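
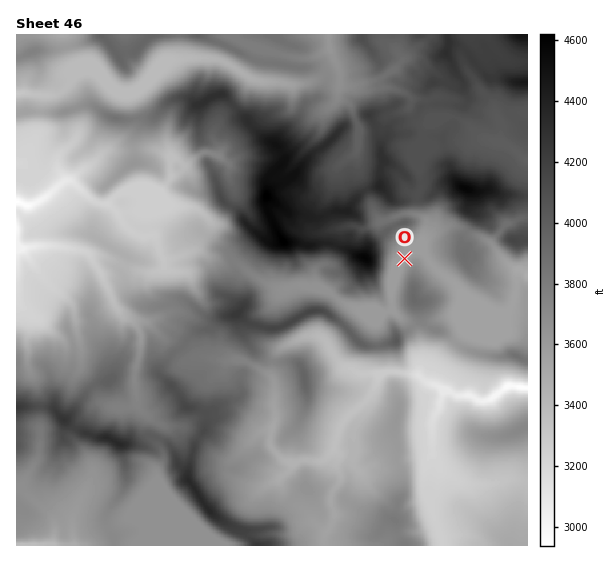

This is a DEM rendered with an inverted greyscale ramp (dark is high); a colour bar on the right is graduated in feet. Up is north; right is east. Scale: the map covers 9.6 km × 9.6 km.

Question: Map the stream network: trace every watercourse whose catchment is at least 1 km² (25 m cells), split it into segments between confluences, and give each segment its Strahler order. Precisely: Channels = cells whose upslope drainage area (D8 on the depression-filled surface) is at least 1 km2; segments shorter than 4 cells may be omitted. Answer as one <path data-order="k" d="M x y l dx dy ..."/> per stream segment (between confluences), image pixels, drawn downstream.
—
<path data-order="1" d="M145 545l-4 0"/><path data-order="2" d="M53 544l-7 0-1 1-28 0"/><path data-order="1" d="M326 532l4-4 4-9 0-8-3-4 0-14 7-8 3-5 0-5-4-7 1-13-4-4 0-2"/><path data-order="1" d="M433 515l-2-7-6-12 0-4-2-1 0-18 2-1 0-7 2-5 6-5"/><path data-order="1" d="M141 509l0 36"/><path data-order="1" d="M86 488l-9 17 0 3-4 8 0 28-2 1-17 0-1-1"/><path data-order="1" d="M22 487l0 2 31 30 1 2 0 23-1 0"/><path data-order="1" d="M266 485l7-4 4 0 14-13 0-3 4-4"/><path data-order="1" d="M471 484l-2 0-2-1-5 0-5-3-4-4-3 0-5-3-6-5 0-3-5-6-1-4"/><path data-order="1" d="M354 465l-1-1 0-4 1-1 0-32-7-7 0-3"/><path data-order="2" d="M295 461l4 0 2-1 21 1 3-1 8-8 1-3"/><path data-order="2" d="M433 455l0-35 2-7 4-5 0-5 3-4 0-4 9-3"/><path data-order="2" d="M334 449l1-8 3-5 0-4 5-11 4-4"/><path data-order="1" d="M263 431l8 0"/><path data-order="2" d="M271 431l-1 14 3 4 12 12 10 0"/><path data-order="2" d="M347 417l24-22 6-11 1-7 5-5"/><path data-order="1" d="M139 408l-2-5 0-10-2-1 0-9-1-2 0-5 1-1 2-12 2-6 0-6 2-2 0-16-3-5-9-9-6-2-2-2-2-4-4-4-2-6 0-2-4-7 0-3-7-12 0-2-11-15-1-4-5-5-14-2-1-1-7 0-1-1-8 0-1-2-16 0-2 2-12 1"/><path data-order="3" d="M451 392l6 4 14 0 8 5 6 0 1-1 7-1 12-11 6-1 2-2 1 2 9 0 2 1 2 0"/><path data-order="2" d="M383 372l18 0 1 1 12 0 1 2 3 0 9 8 10 2 1 2 9 1 4 4"/><path data-order="1" d="M226 361l5 0 2-1 2 1 11 0 8 6 7 2 2 3 4 1 7 7 0 29 1 2 0 10-1 2 0 2-3 3 0 3"/><path data-order="1" d="M323 339l4 4 7 13 12 12 4 0 8 5 3 0 1 2 3 0 1-2 11 0 1-1 5 0"/><path data-order="1" d="M75 320l-2-15-14-13-5-3-12-12 0-1-5-5 0-2-10-12-1-4-3-2 0-3"/><path data-order="1" d="M22 307l-5-6 0-60"/><path data-order="1" d="M287 288l7-1 1-2 4 0 8 4 6 0 5 3 11 1 1 2 3 0 9 8 8 2 8 4 3 3 26 0 4-3 0-16 3-4 1-6 2-2 0-4 2-4 0-2 2-2 2-9 10-8 6 0 7 4"/><path data-order="2" d="M518 269l3 0 5 6 1 0 0 1"/><path data-order="1" d="M163 267l0-8-2-3-6-19-2-2-3 1-11 0-5-3-12-10-4-10-8-8-5-1"/><path data-order="2" d="M426 256l4 7 11 10 12 8 24 26 14 0 4 4 10 0 6-4 4-10 0-6 2-2 0-18 1-2"/><path data-order="2" d="M23 248l-6-7"/><path data-order="1" d="M491 244l8 9 0 2 14 13 5 1"/><path data-order="2" d="M17 241l0-13"/><path data-order="1" d="M363 229l8-4 3 0 7-4 8-1 4-3 2 0 4-2 4 0 2-2 8 0 1 2 7 1 5 5 0 10-4 8 3 4 0 10 1 3"/><path data-order="1" d="M151 205l-9-9-8-1-1-2-15 0"/><path data-order="2" d="M105 204l-4 0-7-3-21-20-3-1-4 0-9 8-2 0-9 9-15 8-6 0-8-4"/><path data-order="2" d="M118 193l-9 10-3 0-1 1"/><path data-order="2" d="M170 164l0 13-1 2 0 2-7 7 0 1-12 0-1 2-18 0-1 1-11 0-1 1"/><path data-order="1" d="M229 164l-7-7-3 0-1-2-4 0-7-3-2 0-6 3-12 10-4 0-6-6-2 0-5 5"/><path data-order="1" d="M341 164l16-13 0-30-3-4-3-10-6-7-3 0-4-4 0-4"/><path data-order="1" d="M170 157l0 7"/><path data-order="2" d="M507 145l7 4 11 11 2 0"/><path data-order="1" d="M501 141l4 2 2 2"/><path data-order="1" d="M431 127l6 0 14-10 4 0 8 4 16 16 4 0 12 6 4 0 2 1 4 0 2 1"/><path data-order="1" d="M333 104l4-4 0-7 1-1"/><path data-order="2" d="M338 92l0-4 1-3"/><path data-order="1" d="M377 88l-11 0-3-3-6 0"/><path data-order="3" d="M339 85l0-14-6-14 0-2-4-7 0-13"/><path data-order="2" d="M357 85l-18 0"/><path data-order="1" d="M271 81l-12 0-1-1-4 0-8-4-15-11-10-5-4 0-2-1-44 0-33 32-12 0-1-2-4 0-10-8-1 0-8-8-17 0-8 4-14 14-6 4-8 0-2 1-4 0-1-1-11 0-1-2-13 0"/><path data-order="1" d="M402 60l0 1-9 10-4 1-6 5-5 3-11 1-1 2-4 0-5 2"/>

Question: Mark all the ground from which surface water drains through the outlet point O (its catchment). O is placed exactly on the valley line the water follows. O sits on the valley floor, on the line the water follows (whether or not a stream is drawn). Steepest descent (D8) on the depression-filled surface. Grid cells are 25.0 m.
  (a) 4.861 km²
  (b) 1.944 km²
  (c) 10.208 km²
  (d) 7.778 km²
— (a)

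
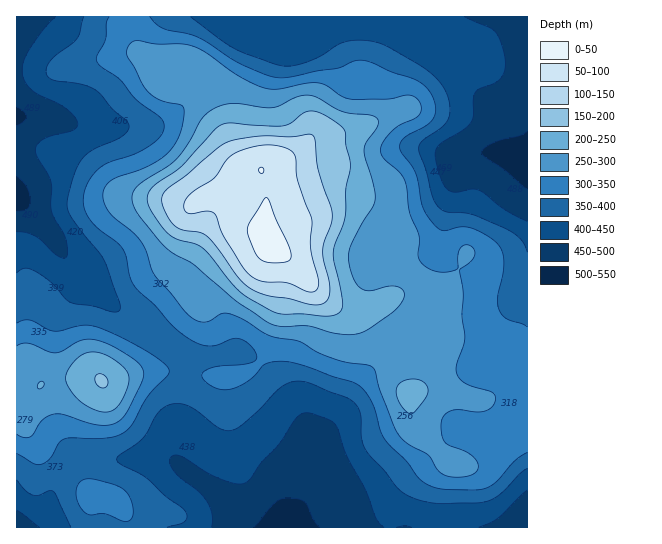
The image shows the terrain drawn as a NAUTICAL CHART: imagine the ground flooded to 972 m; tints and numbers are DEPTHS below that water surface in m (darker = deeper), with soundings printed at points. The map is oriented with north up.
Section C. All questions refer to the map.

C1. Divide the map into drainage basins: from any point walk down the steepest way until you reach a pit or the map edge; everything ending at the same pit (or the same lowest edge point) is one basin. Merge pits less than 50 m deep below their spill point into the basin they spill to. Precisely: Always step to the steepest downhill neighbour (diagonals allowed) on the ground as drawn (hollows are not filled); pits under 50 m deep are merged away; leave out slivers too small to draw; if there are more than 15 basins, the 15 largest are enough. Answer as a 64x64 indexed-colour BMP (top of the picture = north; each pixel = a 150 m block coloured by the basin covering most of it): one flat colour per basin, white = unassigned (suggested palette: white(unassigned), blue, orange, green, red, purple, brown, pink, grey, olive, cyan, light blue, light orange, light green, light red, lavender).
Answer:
<image width="64" height="64" href="data:image/bmp;base64,Qk12CAAAAAAAAHYAAAAoAAAAQAAAAEAAAAABAAQAAAAAAAAIAAATCwAAEwsAABAAAAAAAAAA////ALR3HwAOf/8ALKAsACgn1gC9Z5QAS1aMAMJ34wB/f38AIr28AM++FwDox64AeLv/AIrfmACWmP8A1bDFAFVVVVVTMzMzMzMzMzMzMzMzMzMzMzMzMzMzNEREREREVVVVVVMzMzMzMzMzMzMzMzMzMzMzMzMzMzM0RERERERVVVVVUzMzMzMzMzMzMzMzMzMzMzMzMzMzMzRERERERFVVVVVTMzMzMzMzMzMzMzMzMzMzMzMzMzMzNEREREREVVVVVVMzMzMzMzMzMzMzMzMzMzMzMzMzMzM0RERERERVVVVVMzMzMzMzMzMzMzMzMzMzMzMzMzMzMzRERERERFVVVVUzMzMzMzMzMzMzMzMzMzMzMzMzMzMzM0REREREVVVVUzMzMzMzMzMzMzMzMzMzMzMzMzMzMzMzRERERERVVVUzMzMzMzMzMzMzMzMzMzMzMzMzMzMzMzMREURERFVVMzMzMzMzMzMzMzMzMzMzMzMzMzMzMzMzMREREUREVVMzMzMzMzMzMzMzMzMzMzMzMzMzMzMzMzMRERERFERVMzMzMzMzMzMzMzMzMzMzMzMzMzMzMzMzMRERERERRFMzMzMzMzMzMzMzMzMzMzMzMzMzMzMzMzMRERERERERUzMzMzMzMzMzMzMzMzMzMzMzMzMzMzMzMxERERERERFTMzMzMzMzMzMzMzMzMzMzMzMzMzMzMzMxEREREREREVMzMzMzMzMzMzMzMzMzMzMzMzMzMzMzMzERERERERERIjMzMzMzMzMzMzMzMzMzMzMzMzMzMzMzMREREREREREiIzMzMzMzMzMzMzMzMzMzMzMzMzMzMzMzERERERERESIiIjMzMjMzMzMzMzMzMzMzMzMzMzMzMzMRERERERERIiIiIiIiIiIiMyIiIiIjMzMzMzMzMzMzMzEREREREREiIiIiIiIiIiIiIiIiIiIzMzMzMzMzMzMzMRERERERESIiIiIiIiIiIiIiIiIiIiMzMzMzMzMzMzMxERERERERIiIiIiIiIiIiIiIiIiIiIjMzMzMzMzMzMzEREREREREiIiIiIiIiIiIiIiIiIiIiMzMzMzMzMzMzMRERERERESIiIiIiIiIiIiIiIiIiIiIzMzMzMzMzMzMRERERERERIiIiIiIiIiIiIiIiIiIiIiMzMzMzMzMzMxEREREREREiIiIiIiIiIiIiIiIiIiIiIzMzMzMzMzMxERERERERESIiIiIiIiIiIiIiIiIiIiIjMzMzEREzMxERERERERERIiIiIiIiIiIiIiIiIiIiIiMzMzEREREREREREREREREiIiIiIiIiIiIiIiIiIiIiIzMzERERERERERERERERESIiIiIiIiIiIiIiIiIiIiIjMzERERERERERERERERERIiIiIiIiIiIiIiIiIiIiIiMzEREREREREREREREREREiIiIiIiIiIiIiIiIiIiIiIzERERERERERERERERERESIiIiIiIiIiIiIiIiIiIiIjERERERERERERERERERERIiIiIiIiIiIiIiIiIiIiIiEREREREREREREREREREREiIiIiIiIiIiIiIiIiIiIiERERERERERERERERERERESIiIiIiIiIiIiIiIiIiIiERERERERERERERERERERERIiIiIiIiIiIiIiIiIiIiIREREREREREREREREREREREiIiIiIiIiIiIiIiIiIiIhERERERERERERERERERERESIiIiIiIiIiIiIiIiIiIiERERERERERERERERERERERIiIiIiIiIiIiIiIiIiIiIREREREREREREREREREREREiIiIiIiIiIiIiIiIiIiIhERERERERERERERERERERESIiIiIiIiIiIiIiIiIiIiERERERERERERERERERERERIiIiIiIiIiIiIiIiIiIiIREREREREREREREREREREREiIiIiIiIiIiIiIiIiIiIhERERERERERERERERERERESIiIiIiIiIiIiIiIiIiIRERERERERERERERERERERERIiIiIiIiIiIiIiIiIiIREREREREREREREREREREREREiIiIiIiIiIiIiIiIiIRERERERERERERERERERERERESIiIiIiIiIiIiIiIiIhERERERERERERERERERERERERIiIiIiIiIiIiIiIiIiEREREREREREREREREREREREREiIiIiIiIiIiIiIiIiIRERERERERERERERERERERERESIiIiIiIiIiIiIiIiIhERERERERERERERERERERERERIiIiIiIiIiIiIiIiIiEREREREREREREREREREREREREiIiIiIiIiIiIiIiIiIRERERERERERERERERERERERESIiIiIiIiIiIiIiIiIRERERERERERERERERERERERERIiIiIiIiIiIiIiIiIhEREREREREREREREREREREREREiIiIiIiIiIiIiIiIhERERERERERERERERERERERERESIiIiIiIiIiIhIiIRERERERERERERERERERERERERERIiIiIiIiIiIhEREREREREREREREREREREREREREREREiIiIiIiIiIhERERERERERERERERERERERERERERERESIiIiIiIiIhERERERERERERERERERERERERERERERERIiIiIiIiIiEREREREREREREREREREREREREREREREREiIiIiIiIiERERERERERERERERERERERERERERERERESIiIiIiIiIRERERERERERERERERERERERERERERERER"/>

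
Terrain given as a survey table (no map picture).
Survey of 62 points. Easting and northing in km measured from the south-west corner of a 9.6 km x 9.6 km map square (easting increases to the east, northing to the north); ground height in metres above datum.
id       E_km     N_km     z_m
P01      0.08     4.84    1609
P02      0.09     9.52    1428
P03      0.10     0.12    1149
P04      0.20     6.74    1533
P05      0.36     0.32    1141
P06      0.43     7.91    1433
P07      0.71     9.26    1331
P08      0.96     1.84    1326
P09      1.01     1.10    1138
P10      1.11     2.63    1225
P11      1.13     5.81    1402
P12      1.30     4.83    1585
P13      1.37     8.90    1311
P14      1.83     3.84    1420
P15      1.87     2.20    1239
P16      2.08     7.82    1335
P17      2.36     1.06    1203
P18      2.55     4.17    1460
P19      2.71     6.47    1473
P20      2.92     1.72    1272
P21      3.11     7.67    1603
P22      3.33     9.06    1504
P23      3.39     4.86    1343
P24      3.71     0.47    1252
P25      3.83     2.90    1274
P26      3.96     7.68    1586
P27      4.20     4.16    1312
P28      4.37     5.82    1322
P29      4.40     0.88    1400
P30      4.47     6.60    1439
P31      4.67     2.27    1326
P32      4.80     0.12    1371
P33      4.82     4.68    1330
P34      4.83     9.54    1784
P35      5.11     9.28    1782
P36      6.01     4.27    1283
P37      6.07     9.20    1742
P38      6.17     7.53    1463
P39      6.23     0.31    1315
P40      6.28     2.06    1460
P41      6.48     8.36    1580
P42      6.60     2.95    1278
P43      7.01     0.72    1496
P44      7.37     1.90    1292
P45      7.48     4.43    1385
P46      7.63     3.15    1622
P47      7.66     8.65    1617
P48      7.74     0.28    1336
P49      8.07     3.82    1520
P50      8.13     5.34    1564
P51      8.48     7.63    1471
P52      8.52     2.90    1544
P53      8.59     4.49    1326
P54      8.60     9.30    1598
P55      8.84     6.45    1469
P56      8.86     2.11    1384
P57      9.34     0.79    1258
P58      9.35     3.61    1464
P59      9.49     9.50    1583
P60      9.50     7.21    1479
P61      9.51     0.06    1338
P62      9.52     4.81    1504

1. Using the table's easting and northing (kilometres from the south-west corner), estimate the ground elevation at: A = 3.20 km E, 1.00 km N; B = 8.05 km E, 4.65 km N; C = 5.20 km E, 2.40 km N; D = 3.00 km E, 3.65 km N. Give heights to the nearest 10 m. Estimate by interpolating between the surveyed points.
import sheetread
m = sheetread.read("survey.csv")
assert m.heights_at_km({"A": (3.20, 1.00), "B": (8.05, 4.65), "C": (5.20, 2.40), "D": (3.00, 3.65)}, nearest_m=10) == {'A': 1310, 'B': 1380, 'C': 1370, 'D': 1310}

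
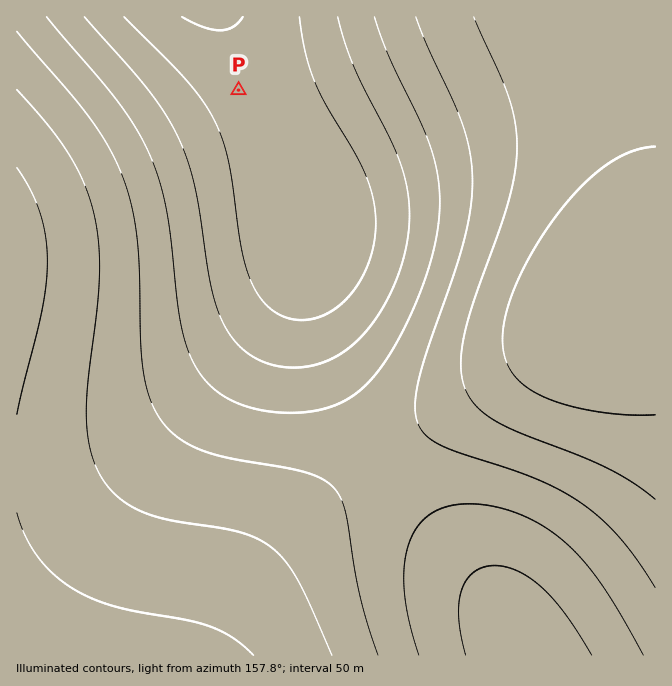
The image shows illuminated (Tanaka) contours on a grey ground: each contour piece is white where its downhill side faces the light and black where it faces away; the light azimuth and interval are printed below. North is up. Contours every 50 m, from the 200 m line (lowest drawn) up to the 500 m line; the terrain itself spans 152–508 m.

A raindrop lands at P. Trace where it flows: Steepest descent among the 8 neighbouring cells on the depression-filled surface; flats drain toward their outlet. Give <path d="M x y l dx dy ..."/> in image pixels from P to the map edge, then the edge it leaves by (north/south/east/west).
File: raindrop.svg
<path d="M239 90l-59 58-6 4-4 0-5 3-8 2-5 3-8 2-6 3-8 2-5 3-3 0-7 3-3 0-2 2-3 0-5 3-4 0-1 2-3 0-7 3-3 0-6 4-3 0-7 3-8 2-5 3-3 0-7 3-3 0-2 2-3 0-5 3-4 0-1 2-9 2-1 1"/>
exit: west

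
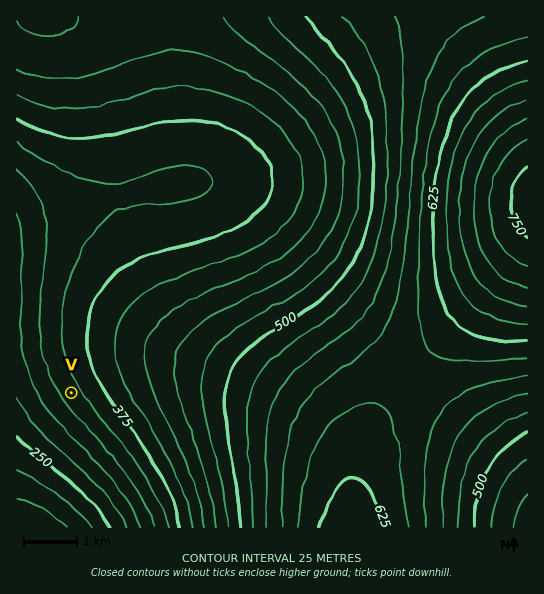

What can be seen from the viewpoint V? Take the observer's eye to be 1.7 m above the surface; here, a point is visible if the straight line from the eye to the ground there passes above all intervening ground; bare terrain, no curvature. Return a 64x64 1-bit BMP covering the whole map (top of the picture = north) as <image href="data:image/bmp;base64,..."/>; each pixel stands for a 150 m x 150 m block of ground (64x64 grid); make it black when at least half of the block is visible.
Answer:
<image width="64" height="64" href="data:image/bmp;base64,Qk0+AgAAAAAAAD4AAAAoAAAAQAAAAEAAAAABAAEAAAAAAAACAAATCwAAEwsAAAIAAAAAAAAA////AAAAAADAAf//+AAAAMAB///4AAAAwAH///gAAADAAf//+AAAAMAB///wAAAAwAH///AAAADAAf//8AAAAOAB///gAAAA4AP//+AAAADgA///4AAAAPAH///AAAAA8A///8AAAADwD///gAAAAPgf//8AAAAA/////gAAAAD////8AAAAAP///+AAAAAAP/gAAAAAAAAPwAAAAAAAAAAAAAAAAAAAAAAAAAAAAAAAAAAAAAAAAAAAAAAAAAAAAAAAAAAAAAAAAAAAAAAAAAAAAAAAAAAAAAAAAAAAAAAAAAAAAAAAAAAAAAAAAAAAAAAAAAAAAAAAAAAAAAAAAAAAAAAAAAAAAAAAAAAAAAAAAAAAAAAAAAAAAAAAAAAAAAAAAAAAAAAAAAAAAAAAAAAAAAAAAAAAAAAAAAAAAAAAAAAAAAAAAAAAAAAAAAAAAAAAAAAAAAAAAAAAAAAAAAAAAAAAAAAAAAAAAAAAAAAAAAAAAAAAAAAAAAAAAAAAAAAAAAAAAAAAAAAAAAAAAAAAAAAAAAAAAAAAAAAAAAAAAAAAAAAAAAAAAAAAAAAAAAAAAAAAAAAAAAAAAAAAAAAAAAAAAAAAAAAAAAAAAAAAAAAAAAAAAAAAAAAAAAAAAAAAAAAAAAAAAAAAAAAAAAAAAAAAAAAAAAAAAAAAAAAAAAAAAAAAAA=="/>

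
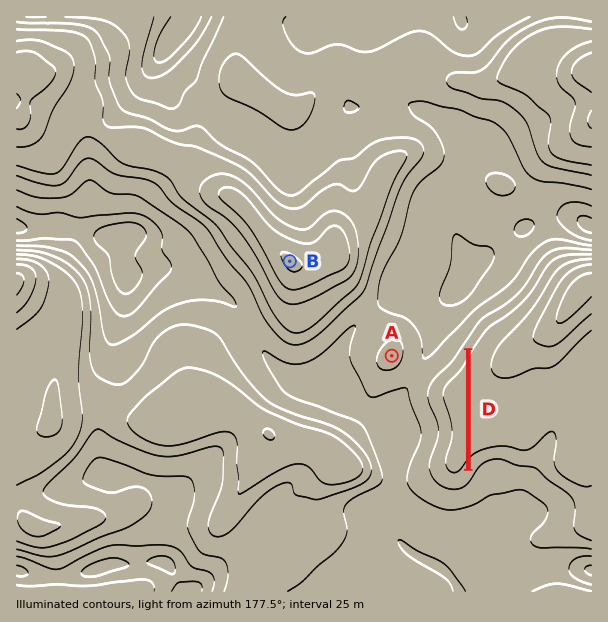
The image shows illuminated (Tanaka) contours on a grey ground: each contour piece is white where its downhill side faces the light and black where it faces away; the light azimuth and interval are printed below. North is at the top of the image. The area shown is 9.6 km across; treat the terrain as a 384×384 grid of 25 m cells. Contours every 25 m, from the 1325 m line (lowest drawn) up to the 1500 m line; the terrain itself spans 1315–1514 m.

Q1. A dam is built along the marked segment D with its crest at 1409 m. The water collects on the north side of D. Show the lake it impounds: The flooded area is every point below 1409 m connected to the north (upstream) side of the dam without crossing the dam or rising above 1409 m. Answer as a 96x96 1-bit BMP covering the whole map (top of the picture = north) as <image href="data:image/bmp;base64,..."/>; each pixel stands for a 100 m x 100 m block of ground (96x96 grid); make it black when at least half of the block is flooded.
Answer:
<image width="96" height="96" href="data:image/bmp;base64,Qk2+BAAAAAAAAD4AAAAoAAAAYAAAAGAAAAABAAEAAAAAAIAEAAATCwAAEwsAAAIAAAAAAAAA////AAAAAAAAAAAAAAAAAAAAAAAAAAAAAAAAAAAAAAAAAAAAAAAAAAAAAAAAAAAAAAAAAAAAAAAAAAAAAAAAAAAAAAAAAAAAAAAAAAAAAAAAAAAAAAAAAAAAAAAAAAAAAAAAAAAAAAAAAAAAAAAAAAAAAAAAAAAAAAAAAAAAAAAAAAAAAAAAAAAAAAAAAAAAAAAAAAAAAAAAAAAAAAAAAAAAAAAAAAAAAAAAAAAAAAAAAAAAAAAAAAAAAAAAAAAAAAAAAAAAAAAAAAAAAAAAAAAAAAAAAAAAAAAAAAAAAAAAAAAAAAAAAAAAAAAAAAAAAAAAAAHgAAAAAAAAAAAAAAHgAAAAAAAAAAAAAAPgAAAAAAAAAAAAAAHgAAAAAAAAAAAAAAHgAAAAAAAAAAAAAAHgAAAAAAAAAAAAAADgAAAAAAAAAAAAAADgAAAAAAAAAAAAAADgAAAAAAAAAAAAAADgAAAAAAAAAAAAAAHgAAAAAAAAAAAAAAHgAAAAAAAAAAAAAAPgAAAAAAAAAAAAAAPgAAAAAAAAAAAAAAPgAAAAAAAAAAAAAAHgAAAAAAAAAAAAAAHgAAAAAAAAAAAAAABgAAAAAAAAAAAAAABgAAAAAAAAAAAAAAAgAAAAAAAAAAAAAAAAAAAAAAAAAAAAAAAAAAAAAAAAAAAAAAAAAAAAAAAAAAAAAAAAAAAAAAAAAAAAAAAAAAAAAAAAAAAAAAAAAAAAAAAAAAAAAAAAAAAAAAAAAAAAAAAAAAAAAAAAAAAAAAAAAAAAAAAAAAAAAAAAAAAAAAAAAAAAAAAAAAAAAAAAAAAAAAAAAAAAAAAAAAAAAAAAAAAAAAAAAAAAAAAAAAAAAAAAAAAAAAAAAAAAAAAAAAAAAAAAAAAAAAAAAAAAAAAAAAAAAAAAAAAAAAAAAAAAAAAAAAAAAAAAAAAAAAAAAAAAAAAAAAAAAAAAAAAAAAAAAAAAAAAAAAAAAAAAAAAAAAAAAAAAAAAAAAAAAAAAAAAAAAAAAAAAAAAAAAAAAAAAAAAAAAAAAAAAAAAAAAAAAAAAAAAAAAAAAAAAAAAAAAAAAAAAAAAAAAAAAAAAAAAAAAAAAAAAAAAAAAAAAAAAAAAAAAAAAAAAAAAAAAAAAAAAAAAAAAAAAAAAAAAAAAAAAAAAAAAAAAAAAAAAAAAAAAAAAAAAAAAAAAAAAAAAAAAAAAAAAAAAAAAAAAAAAAAAAAAAAAAAAAAAAAAAAAAAAAAAAAAAAAAAAAAAAAAAAAAAAAAAAAAAAAAAAAAAAAAAAAAAAAAAAAAAAAAAAAAAAAAAAAAAAAAAAAAAAAAAAAAAAAAAAAAAAAAAAAAAAAAAAAAAAAAAAAAAAAAAAAAAAAAAAAAAAAAAAAAAAAAAAAAAAAAAAAAAAAAAAAAAAAAAAAAAAAAAAAAAAAAAAAAAAAAAAAAAAAAAAAAAAAAAAAAAAAAAAAAAAAAAAAAAAAAAAAAAAAAAAAAAAAAAAAAAAAAAAAAAAAAAAAAAAAAAAAAAAAAAAAAAAAAAAAAAAAAAAAA="/>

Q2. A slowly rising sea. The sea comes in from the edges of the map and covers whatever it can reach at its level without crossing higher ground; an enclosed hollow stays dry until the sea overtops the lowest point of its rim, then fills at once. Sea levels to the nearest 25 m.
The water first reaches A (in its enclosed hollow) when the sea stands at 1450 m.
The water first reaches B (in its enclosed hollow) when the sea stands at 1400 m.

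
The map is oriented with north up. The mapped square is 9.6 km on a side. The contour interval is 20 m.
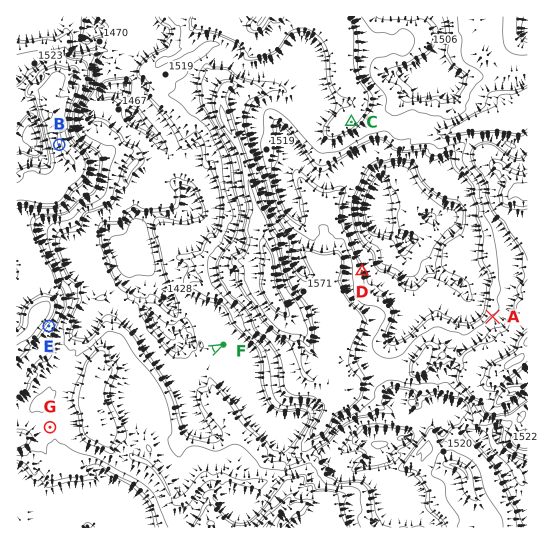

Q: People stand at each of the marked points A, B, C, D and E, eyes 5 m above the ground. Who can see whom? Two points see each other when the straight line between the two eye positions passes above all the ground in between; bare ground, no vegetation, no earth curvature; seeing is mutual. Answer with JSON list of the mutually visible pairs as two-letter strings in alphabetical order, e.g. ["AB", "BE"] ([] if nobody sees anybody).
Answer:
["AC", "AD", "CD"]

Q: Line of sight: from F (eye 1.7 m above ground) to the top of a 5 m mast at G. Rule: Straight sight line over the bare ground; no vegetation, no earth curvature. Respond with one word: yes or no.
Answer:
no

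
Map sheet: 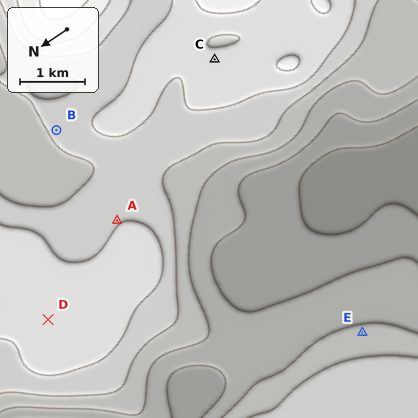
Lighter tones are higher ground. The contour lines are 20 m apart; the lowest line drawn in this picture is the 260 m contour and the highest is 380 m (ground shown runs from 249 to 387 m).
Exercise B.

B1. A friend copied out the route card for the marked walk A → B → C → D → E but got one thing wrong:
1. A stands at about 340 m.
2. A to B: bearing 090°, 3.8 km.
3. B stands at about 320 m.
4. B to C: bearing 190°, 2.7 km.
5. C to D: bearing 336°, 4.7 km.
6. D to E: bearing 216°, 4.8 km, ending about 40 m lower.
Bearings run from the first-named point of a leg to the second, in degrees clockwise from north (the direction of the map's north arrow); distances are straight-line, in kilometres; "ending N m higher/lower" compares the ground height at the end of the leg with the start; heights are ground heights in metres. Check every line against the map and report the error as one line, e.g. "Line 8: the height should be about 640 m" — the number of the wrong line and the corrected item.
Line 2: the distance should be 1.7 km.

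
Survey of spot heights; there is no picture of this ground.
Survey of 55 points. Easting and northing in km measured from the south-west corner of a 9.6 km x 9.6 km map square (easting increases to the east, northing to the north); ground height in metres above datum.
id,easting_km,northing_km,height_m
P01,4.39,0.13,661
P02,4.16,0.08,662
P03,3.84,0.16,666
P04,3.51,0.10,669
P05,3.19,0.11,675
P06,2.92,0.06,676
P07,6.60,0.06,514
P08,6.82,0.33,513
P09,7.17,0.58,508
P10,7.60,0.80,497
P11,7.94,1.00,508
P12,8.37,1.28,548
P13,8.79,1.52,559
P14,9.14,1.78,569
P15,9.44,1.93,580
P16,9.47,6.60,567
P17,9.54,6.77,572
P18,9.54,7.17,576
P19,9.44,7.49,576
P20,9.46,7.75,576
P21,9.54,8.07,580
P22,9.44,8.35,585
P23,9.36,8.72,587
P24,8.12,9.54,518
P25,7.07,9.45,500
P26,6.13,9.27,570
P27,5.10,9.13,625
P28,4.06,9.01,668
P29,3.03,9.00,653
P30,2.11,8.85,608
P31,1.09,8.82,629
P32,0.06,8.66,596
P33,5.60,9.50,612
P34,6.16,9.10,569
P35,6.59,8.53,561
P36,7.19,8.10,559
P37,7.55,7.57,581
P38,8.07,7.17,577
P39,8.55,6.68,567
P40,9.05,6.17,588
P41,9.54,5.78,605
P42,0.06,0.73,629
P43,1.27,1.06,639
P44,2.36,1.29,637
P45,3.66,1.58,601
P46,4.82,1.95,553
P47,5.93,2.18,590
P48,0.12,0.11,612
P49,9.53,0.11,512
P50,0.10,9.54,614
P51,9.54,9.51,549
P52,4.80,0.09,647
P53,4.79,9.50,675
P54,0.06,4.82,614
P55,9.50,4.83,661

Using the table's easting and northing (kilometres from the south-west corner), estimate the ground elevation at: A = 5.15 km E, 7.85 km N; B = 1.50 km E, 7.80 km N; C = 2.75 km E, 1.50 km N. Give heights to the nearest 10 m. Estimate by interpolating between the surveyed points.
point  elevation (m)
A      600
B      560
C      630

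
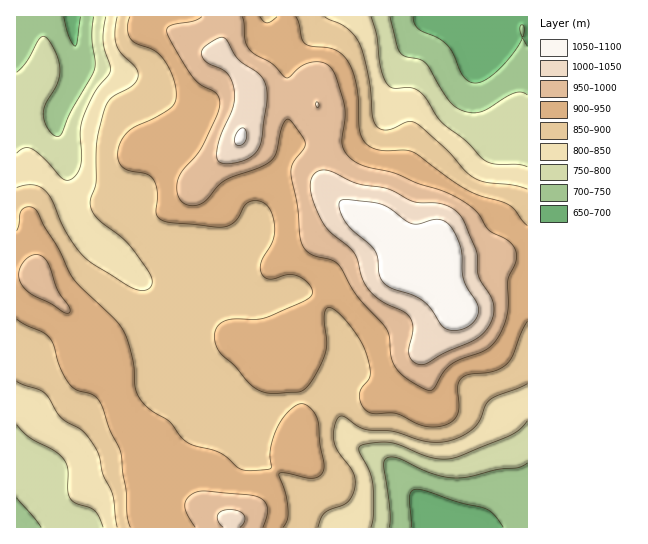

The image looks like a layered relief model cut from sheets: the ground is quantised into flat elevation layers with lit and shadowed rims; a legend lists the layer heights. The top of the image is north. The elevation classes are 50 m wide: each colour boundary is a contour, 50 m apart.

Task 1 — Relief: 660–1090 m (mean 890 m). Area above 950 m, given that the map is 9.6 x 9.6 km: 18.4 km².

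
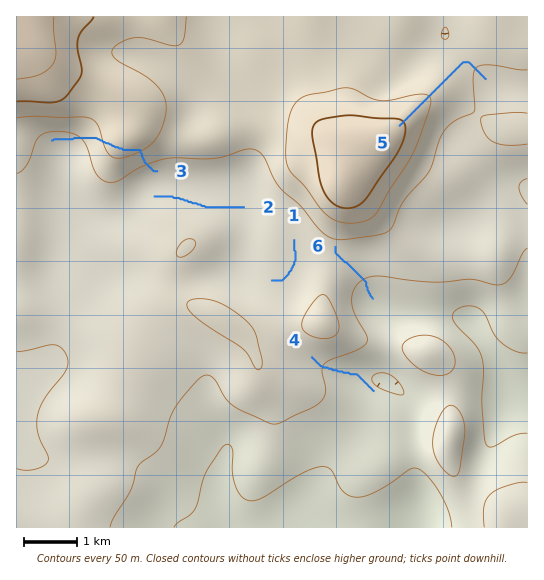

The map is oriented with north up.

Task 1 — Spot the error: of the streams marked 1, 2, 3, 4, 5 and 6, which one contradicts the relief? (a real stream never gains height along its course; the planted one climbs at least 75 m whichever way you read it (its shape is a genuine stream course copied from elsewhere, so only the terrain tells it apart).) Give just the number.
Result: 3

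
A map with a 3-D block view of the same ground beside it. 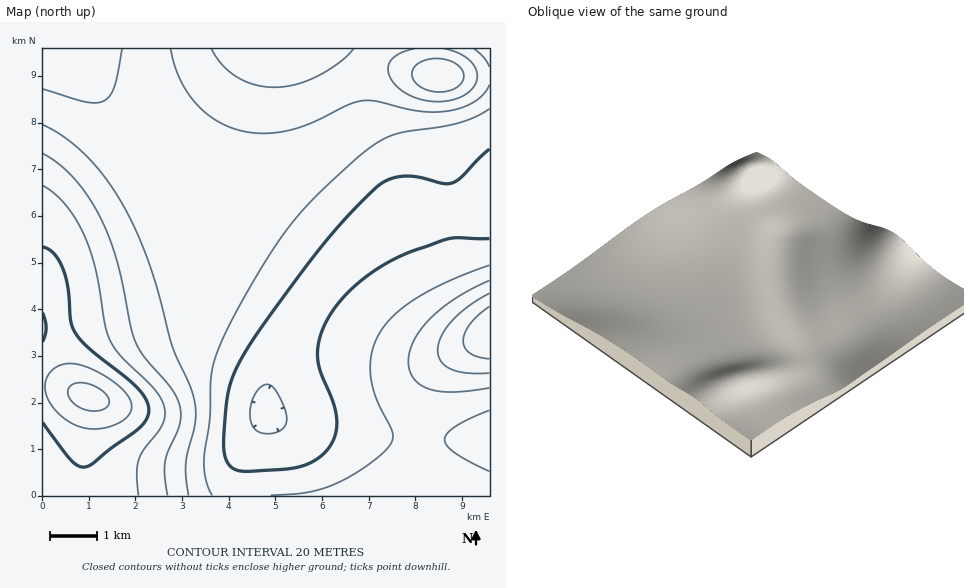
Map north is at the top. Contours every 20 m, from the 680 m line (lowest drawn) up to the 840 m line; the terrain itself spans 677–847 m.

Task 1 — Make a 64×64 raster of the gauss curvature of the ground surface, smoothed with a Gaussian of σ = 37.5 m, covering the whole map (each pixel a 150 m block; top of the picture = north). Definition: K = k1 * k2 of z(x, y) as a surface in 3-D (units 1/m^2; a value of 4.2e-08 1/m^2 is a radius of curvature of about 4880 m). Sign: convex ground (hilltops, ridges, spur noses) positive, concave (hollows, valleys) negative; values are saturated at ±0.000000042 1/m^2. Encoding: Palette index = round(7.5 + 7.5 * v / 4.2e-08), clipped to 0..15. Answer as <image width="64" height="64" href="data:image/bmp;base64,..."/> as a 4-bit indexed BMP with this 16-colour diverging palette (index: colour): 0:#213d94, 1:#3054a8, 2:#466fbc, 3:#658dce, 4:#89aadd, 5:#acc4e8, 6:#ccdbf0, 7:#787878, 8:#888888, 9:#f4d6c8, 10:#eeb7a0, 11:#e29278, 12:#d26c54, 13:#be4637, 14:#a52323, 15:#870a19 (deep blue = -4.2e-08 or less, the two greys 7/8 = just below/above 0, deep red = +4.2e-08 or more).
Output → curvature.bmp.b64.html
<image width="64" height="64" href="data:image/bmp;base64,Qk12CAAAAAAAAHYAAAAoAAAAQAAAAEAAAAABAAQAAAAAAAAIAAATCwAAEwsAABAAAAAAAAAAlD0hAKhUMAC8b0YAzo1lAN2qiQDoxKwA8NvMAHh4eACIiIgAyNb0AKC37gB4kuIAVGzSADdGvgAjI6UAGQqHAHd3d3d3d3d3d3d4iId3d3iId3d3d3d3d3d3d3d3d3d3d3d3d3d3d3d3d3iIiHd3d3h3d3d3d3d3d3d3d3d3d3d3d3d3d3d3d3d3d4iIh3d3d4iId3d3d3d3d3d3d3d3d3d3d3d3d3d3d3d3iIiIh3d4iIiHd3d3d3d3d3d3d3d3d3d3d3d3d3d3d3eIiIiIh4iIiIh3d3d3d3d3d3d3d3d3d3d3d3d3d3d3d3iIiIiIiIiIiId3d3d3d3d3d3d3d3d3d3d3d3d3d3d3d4iIiIiIiIiIh3d3d3d3d3d3d3d3d3d3d3d3d3d3d3d3eIiIiIiIiIiHd3d3d3d3d3d3d3d3d3d3d3d3d3d3d3d3iIiIiIiIiId3d3d3d3d3d3d3d3d3d3d3d3d3d4iIh3eIiIiIiIiIiHd3d3d3d3d3d3d3d3d3d4iIiIiIiIiHd4iIiIiIiIiId3d3d3d3d3d3d3d3d4iIiIiIiIiIiId3iIiIiIiIiIh3d3d3d3d3d3d3d3iIiZmZmYiIiIiId3eIiIiIiIiIiHd3d3d3d3d3d3d3iImZqqmZiIh3d3d3d4iIiIiIiIiHd3d3d3d3d3d3d3eIiZqqqZmIh3d3d3d3iIiIiId3h3d3eHd3d3d3d3d3d4iJmZmZiIh3d3d3d3eIiIiId3eHd3d3d3d3d3d3d3d3iIiJiIiId3d3d3d3d3iIiIh3d4h3d3d3d3d3d3d3d3eIiIiId3d3d3d3d3d3eIiIh3d4iId3d3d3d3d3d3d3d3d3d3d3d3iIh3d3d3d3iIh3d3eIiHd3d3d3d3d3d3d3d3d3d3d3iIiId3d3d3eIiHd3d4iIh3d3d3d3d3d3d3d3d3d3d3iIiIiHd3d3d3iId3d3iIiHd3d3d3d3d3d4iHd3d3d3eIiIiId3d3d3d4d3d3d4iIh3d3d3d3d3d4iId3d3d3d4iIiIh3d3d3d3d3d3d3iIiId3d3d3d3d3iIh3d3d3d4iIiIiHd3d3d3d3d3d3d4iIh3d3d3d3d3eIiHd3d3d3iIiIiHd3d3d3d3d3d3d3iIiId3d3d3d3d4iId3d3d3eIiIiHd3d3d3d3d3d3d3d4iIiHd3d3d3d3eIh3d3d3d4iId3d3d3d3d3d3d3d3d3eIiIh3d3d3d3d3iIiIiIiHd3d3d3d3d3d3d3d3d3d3d3iIiHd3d3d3d3d4iIiIiId3d3d3d3d3d3d3d3d3d3d3d4iIh3d3d3d3d3eIiIiIh3d3d3d3d3d3d3d3d4d3d3d3iIiId3d3d3d3d4iIiIiHd3d3d3d3d3d3d3d3eHd3d3d4iIiHd3d3d3d3iIiIiId3d3d3d3d3d3d3d3d4iHd3d3eIiIh3d3d3d3eIiIiIh3d3d3d3d3d3d3d3d3eIh3d3d3iIiId3d3d3d4iIiIiHd3d3d3d3d3d3d3d3d3iId3d3d4iIiHd3d3d3iIiIiId3d3d3d3d3d3d3d3d3d4iHd3d3d4iId3d3d3eIiIiIh3d3d3d3d3d3d3d3d3d3eIiHd3d3eIh3d3d3d4iIiIh3d3d3d3d3d3d3d3d3d3d3iIh3d3d3h3d3d3d3iIiIiHd3d3d3d3d3d3d3d3d3d3d4iId3d3eHd3d3d3eIiIiId3d3d3d3d3d3d3d3d3d3d3eIiId3eIh3d3d3d4iIiId3d3d3d3d3d3d3d3d3d3d3d3iIiHeIiHd3d3d3iIiIh3d3d3d3d3d3d3d3d3d3d3d3d4iIiIiId3d3d3eIiIiHd3d3d3d3d3d3d3d3d3d3d3d3eIiIiIh3d3d3d4iIiHd3d3d3d3d3d3d3d3d3d3d3d3d3iIiIiHd3d3d3iIiId3d3d3d3d3d3d3d3d3d3d3d3d3d4iIiHd3d3d3eIiId3d3d3d3d3d3d3d3d3d3d3d3d3d3eIiHd3d3d3d4iId3d3d3d3d3d3d3d3d3d3d3d3d3d3d3d3d3d3d3d4iIh3d3d3d3d3d3d3d3d3d3d3d3d3d3d3d3d3d3d3d3iIh3d3d3d3d3d3d3d3d3d3d3d3d3d3d3d3d3d3d3d3iIh3d3d3d3d3d3d3d3d3d3d3d3d3d3d3d3d3d3d3d3eIh3d3d3d3d3d3d3d3d3d3d3d3d3d3d3d3d3d3d3d3d3h3d3d3d3d3d3d3d3d3d3d3d3d3d3d3d3d3iIh3d3d3d3d3d3d3d3d3d3d3d3d3d3d3d3d3d3d3d3iId3d3d3d3d3d3d3d3d3d3d3d3d3d3d3d3d3d3d4iId3d3d3d3d3d3d3d3d3d3d3d3d3d3d3d3d3d3d3d4iId3d3d3d3d3d3d3d3d3d3d3d3d3d3d3d3d3d3d3d4iId3d3d3d3d3d3d3d3d3d3d3d3d3d3d3d3d3d3d3d3iIh3d3d3d3d3d3d3d3d3d3d3d3d3d3d3d3d3d3d3d3iIh3d3d3d3d3d3d3d3d3d3d3d3d3d3d3d3d3d3d3d3eId3d3d3d4iZmHd3d3d3d3d3d3d3d3d3d3d3d3d3d3d3d3d3d3d4m83Kl3d3d3d3d3d3d3d3d3d3d3d3iIiId3d3d3d3d3it//yod3d3d3d3d3d3d3d3d3d3eIiIiIiId3d3d3dneK3//Kh3d3d3d3d3d3d3d3d3d3iIiIiIiIh3d3d3d2Z4msy6h3d3d3d3d3d3d3d3d3d3iIiIiIiIiHd3d3d3Zmd4mZh3d3h3d3d3d3d3d3d3d3iIiIiIiIiIh3d3d3d2Z3d3d3d3"/>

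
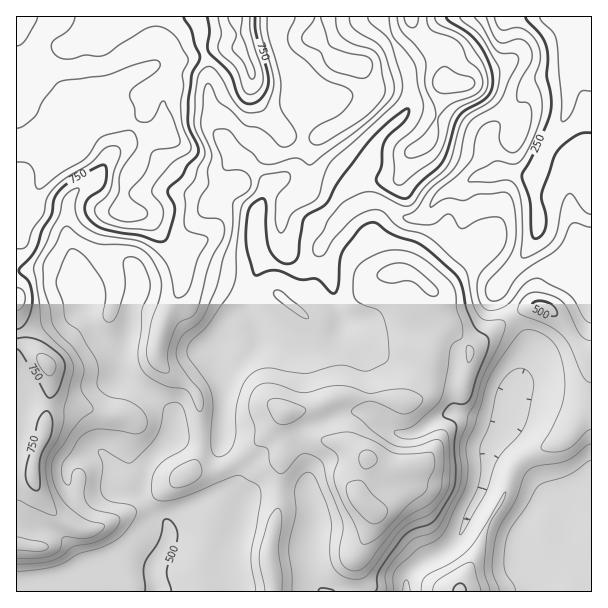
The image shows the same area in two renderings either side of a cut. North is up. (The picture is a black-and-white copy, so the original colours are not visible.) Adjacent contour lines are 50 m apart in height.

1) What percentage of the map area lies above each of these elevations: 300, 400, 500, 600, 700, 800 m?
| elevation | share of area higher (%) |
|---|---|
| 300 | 93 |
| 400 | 82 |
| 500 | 72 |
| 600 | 39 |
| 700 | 18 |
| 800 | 9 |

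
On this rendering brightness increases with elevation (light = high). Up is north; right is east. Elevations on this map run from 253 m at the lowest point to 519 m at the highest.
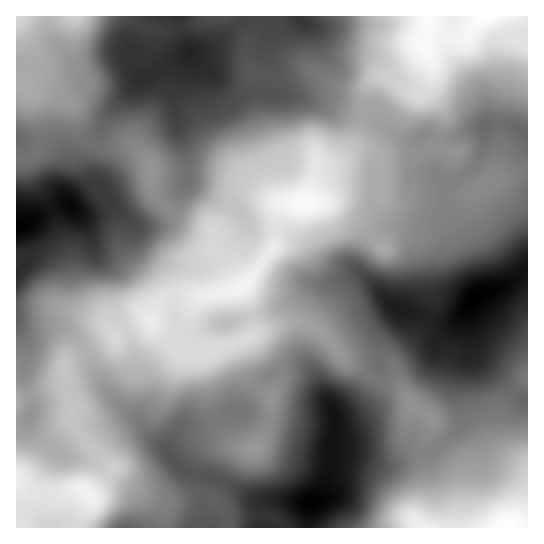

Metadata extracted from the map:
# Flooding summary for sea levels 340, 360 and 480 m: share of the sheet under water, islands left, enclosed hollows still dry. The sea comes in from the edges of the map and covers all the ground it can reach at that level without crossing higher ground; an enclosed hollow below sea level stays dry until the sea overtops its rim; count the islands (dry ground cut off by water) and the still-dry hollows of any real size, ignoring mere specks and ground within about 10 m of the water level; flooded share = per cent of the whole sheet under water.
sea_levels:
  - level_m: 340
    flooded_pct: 22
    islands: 0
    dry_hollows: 0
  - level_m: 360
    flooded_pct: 30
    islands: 0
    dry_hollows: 0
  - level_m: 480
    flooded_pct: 91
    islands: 1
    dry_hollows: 0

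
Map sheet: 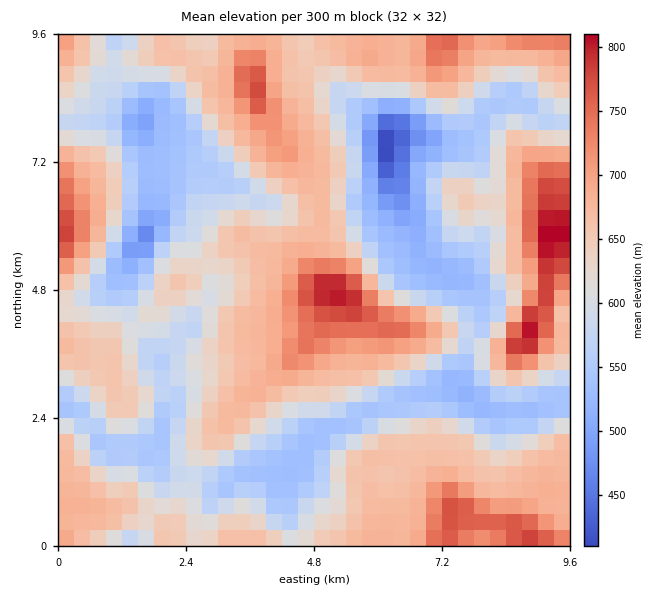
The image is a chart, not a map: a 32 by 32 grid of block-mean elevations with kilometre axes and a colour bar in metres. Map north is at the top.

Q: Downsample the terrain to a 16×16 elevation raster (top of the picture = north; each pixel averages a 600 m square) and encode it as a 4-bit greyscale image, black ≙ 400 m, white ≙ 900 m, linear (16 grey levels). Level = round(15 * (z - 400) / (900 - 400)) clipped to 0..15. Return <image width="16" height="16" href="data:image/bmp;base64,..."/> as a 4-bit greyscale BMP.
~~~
<image width="16" height="16" href="data:image/bmp;base64,Qk32AAAAAAAAAHYAAAAoAAAAEAAAABAAAAABAAQAAAAAAIAAAAATCwAAEwsAABAAAAAAAAAAAAAAABEREQAiIiIAMzMzAERERABVVVUAZmZmAHd3dwCIiIgAmZmZAKqqqgC7u7sAzMzMAN3d3QDu7u4A////AIdoeHZ4ibq6iHZVVWiJqZiGVWVEaIiIiGVVd2RGd3VXV3V4h2VERER4ZXiZiHVHl4dlaIqqqWe5ZWdnisuHVZqFR3eKuVRFi6c1aIiGRFacqERWZ4Q0d5yYRFV4hCRmm3ZEV5mEE0WIZTRpqGQkVVV2VomoZ3iGaIZ4eZiJiqmZ"/>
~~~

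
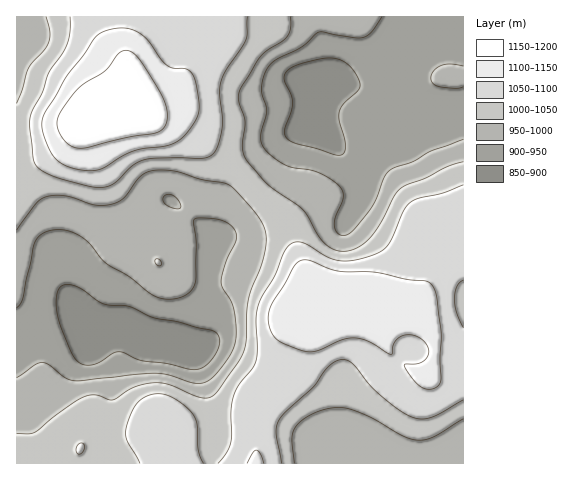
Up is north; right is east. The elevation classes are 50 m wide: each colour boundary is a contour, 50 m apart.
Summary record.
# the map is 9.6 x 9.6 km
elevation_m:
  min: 860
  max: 1190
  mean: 1010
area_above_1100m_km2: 12.8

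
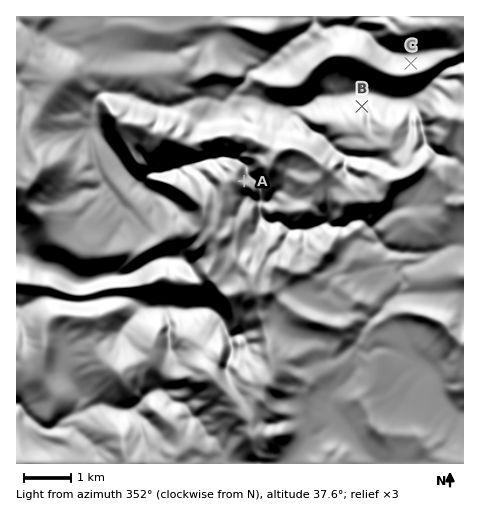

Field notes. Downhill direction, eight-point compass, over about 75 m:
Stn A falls NE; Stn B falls N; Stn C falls N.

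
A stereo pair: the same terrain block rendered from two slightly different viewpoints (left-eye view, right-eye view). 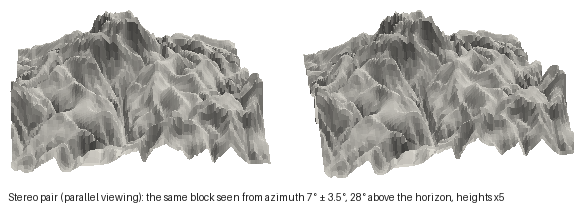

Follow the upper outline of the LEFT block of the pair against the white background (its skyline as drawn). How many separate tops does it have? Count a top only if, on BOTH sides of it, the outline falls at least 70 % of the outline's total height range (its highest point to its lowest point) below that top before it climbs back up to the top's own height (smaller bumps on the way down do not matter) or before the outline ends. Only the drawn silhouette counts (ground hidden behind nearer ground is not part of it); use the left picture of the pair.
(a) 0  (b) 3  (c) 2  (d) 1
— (a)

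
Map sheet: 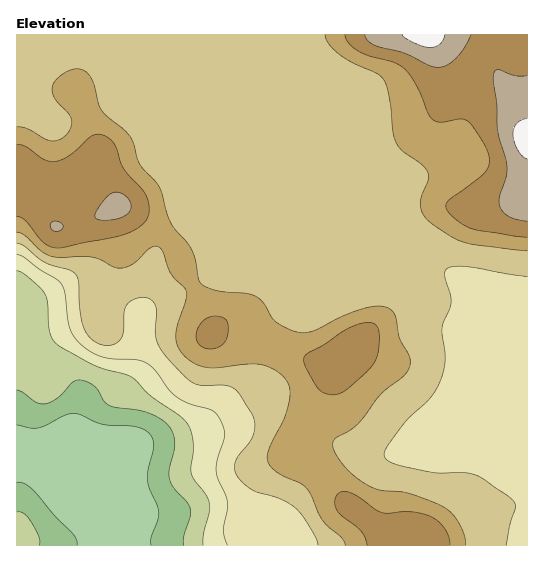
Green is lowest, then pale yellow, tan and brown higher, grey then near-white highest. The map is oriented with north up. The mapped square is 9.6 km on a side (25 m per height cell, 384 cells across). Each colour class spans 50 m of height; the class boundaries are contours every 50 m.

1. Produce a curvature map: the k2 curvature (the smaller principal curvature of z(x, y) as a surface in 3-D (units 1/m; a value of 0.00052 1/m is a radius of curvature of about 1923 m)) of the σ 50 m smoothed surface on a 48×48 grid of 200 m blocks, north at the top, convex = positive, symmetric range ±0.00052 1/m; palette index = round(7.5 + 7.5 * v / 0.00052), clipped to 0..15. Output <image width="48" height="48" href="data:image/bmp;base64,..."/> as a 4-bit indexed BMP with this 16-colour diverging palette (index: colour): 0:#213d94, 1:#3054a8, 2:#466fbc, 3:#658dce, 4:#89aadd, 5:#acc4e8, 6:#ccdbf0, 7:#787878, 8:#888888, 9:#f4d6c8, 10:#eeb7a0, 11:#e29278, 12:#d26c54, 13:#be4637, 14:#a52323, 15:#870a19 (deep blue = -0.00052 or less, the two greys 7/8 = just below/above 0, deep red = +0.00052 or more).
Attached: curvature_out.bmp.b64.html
<image width="48" height="48" href="data:image/bmp;base64,Qk32BAAAAAAAAHYAAAAoAAAAMAAAADAAAAABAAQAAAAAAIAEAAATCwAAEwsAABAAAAAAAAAAlD0hAKhUMAC8b0YAzo1lAN2qiQDoxKwA8NvMAHh4eACIiIgAyNb0AKC37gB4kuIAVGzSADdGvgAjI6UAGQqHAIiZl1RWh2d2V5dlVmQzIRJHiJrNpCWYQoh4djJTZmd2V5h3ZlQkVVRVZ4q8gzaHU6h3UCd3NFVVRXd3dlM1mZh1VnmpQkZ2Val1BHd3Y1RDIjVndkRFirqFV3d1NGd3ZphgN3d3NGZVQ0RWZUZUaKqEWIZDRndnZ3Yhd3d3Jmd3dmdmZWdkVndkVlQ0VnZmd2QHd3d3JmeIhmipdohlZlQzREM0VVV3d0Jnd3d3JmZ4hleqd6llZlMjQzRWZnd3dzV3d3d3NVVmZlWJZ6l2ZUNFV3d3d3d3d0MVd3ZDI0RFZlNFZ5h2ZUVVVnd3d3d3d2ZQAwASIiI0VmQzRod3ZWd2VHd3d3d3d2d2IkZ2VEMzNWZVRGZ3VXiHZUd3d3d3d1eIQliYdVVlREV3U1eHVneIZlR3d3d3d0iZY0eYZVaJhTNnZEZ2VmZ3ZmVHd3d3d0iqdEVmZWeal1NGZURVaIZmZ2ZUd3d3d1eIYzIRNWd2ZmQ1ZVVWiYdneIdUd3d3d3iGMRIiI0ZUVnZVdVZomYiGeJhkV3d3d4h0ECV2VEVomphlVXZoh4mWV4hlV3d3d4dTEmunVDRpvLl1RodWZ5qoVXdVV3d3d3ZTJK23RDRpvLp1NYdEV5qpdFVVZ3d3d3ZTRrunRERpqqh2RFVERomZhkVWd3d3d3ZDR5mGRUNHiZh4dVVDM0eJhkVnZ3d3d3ZDSIhkRVQ0aIiKl2UzEBJFZEV3Z3d3d2QzRodUVVVDNFZ4dlJ3dSABM1eHZ3d3dzERE2ZWdUV2Q0REQyZ3d3dTJGiHZ3d3dwABACVnhzSZdVUyI3d3d3d3dXh2Z2VDMwBEEAJXhzOJhmVGd3d3d3d3d1dlQhIzMwOadCI0VkN5llR3d3d3d3d3d3ZDMzM0RATft2ZDNDNohVV3d3d3d3d3d3MzRWdmdwS+lneHZTNXVFZ3d3d3d3d3dzJFaJl3iASKhmeJqFNVRWd3d3d3d3d3dxRoiahnmDRVVVaby3REVmZlVXd3d3d3dSaZiJhnmWZmVDWby3Q0Z3dnd0d3d3d3dCaah4dniXeIh0NomVM1d3d4mGZ3d3d3dDRWZndmeIdmd2VFZkNGd3eJmGZ3d3d3REMzM0VEVqdEVndUQzRWd3eJh1d3d3d0RmVVVDMiRcgyRnmXZEVVVWeHdWd3d3dzZ4d3dlMjV6cyRovKZFVnd2VVVnd3d3dUeIiHeGImm2QjM2moVFR3d3d3d3d3d3dFeIiId1InrTIjMjRVRDZ3d3d3d3d3d3c2eIiIdlNGijM0VDNDM1d3d3d3d3d3d3c2d3d3dkRFZlVGh1VURnd3d3d3d3d3d3ZGd2Z3h0RlVmZGq5dUVmZ3d3d3d3d3d3RWZmZndkV2Z5ZFrLdEZ4d3d3d3d3d3dzIzRVZmZkZ3ZqdEeYVFeIdnd3d3d3d3YRIiEjNFVEaHZodTRVRGd3dnd3d3d3dkEjRUIiNVVDZ3d2ZlRERXd3dnd3d3d3VERGeIhmeZdDV3d2ZmZVZ3d3hnd3d3d2Z1Rnial3nMlDVndw=="/>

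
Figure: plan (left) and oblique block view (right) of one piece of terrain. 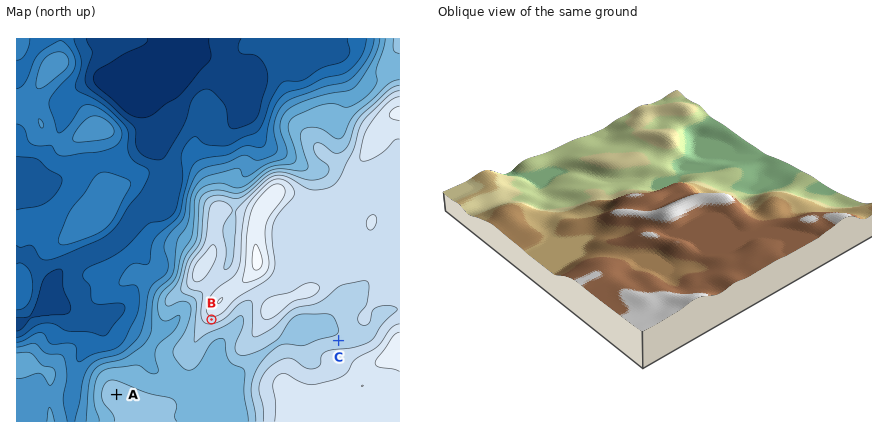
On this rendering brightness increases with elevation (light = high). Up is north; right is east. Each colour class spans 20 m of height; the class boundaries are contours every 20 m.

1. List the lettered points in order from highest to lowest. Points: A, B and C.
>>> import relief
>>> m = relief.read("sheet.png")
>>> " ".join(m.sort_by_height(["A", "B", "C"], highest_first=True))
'B C A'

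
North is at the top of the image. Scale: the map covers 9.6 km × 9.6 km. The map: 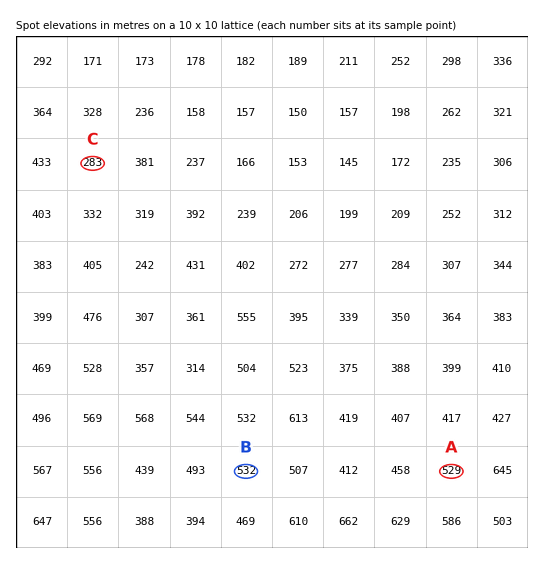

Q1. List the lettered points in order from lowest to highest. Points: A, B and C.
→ C A B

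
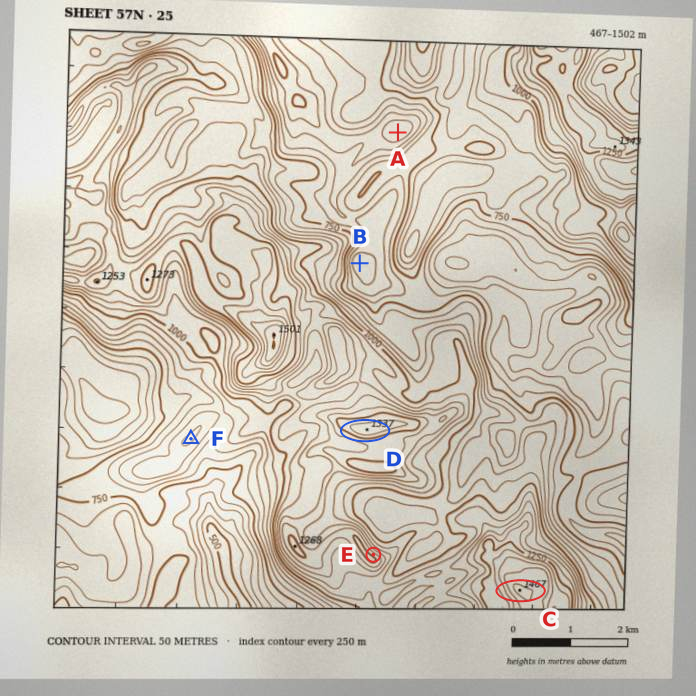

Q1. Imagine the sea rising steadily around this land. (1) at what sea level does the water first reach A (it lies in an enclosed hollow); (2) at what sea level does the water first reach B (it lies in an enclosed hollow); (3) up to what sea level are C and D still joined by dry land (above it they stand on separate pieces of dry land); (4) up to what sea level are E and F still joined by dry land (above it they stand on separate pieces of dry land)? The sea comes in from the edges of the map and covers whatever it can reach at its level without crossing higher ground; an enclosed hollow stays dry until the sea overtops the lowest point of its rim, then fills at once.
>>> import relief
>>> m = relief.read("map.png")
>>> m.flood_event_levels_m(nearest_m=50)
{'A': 600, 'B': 650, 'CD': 1050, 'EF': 900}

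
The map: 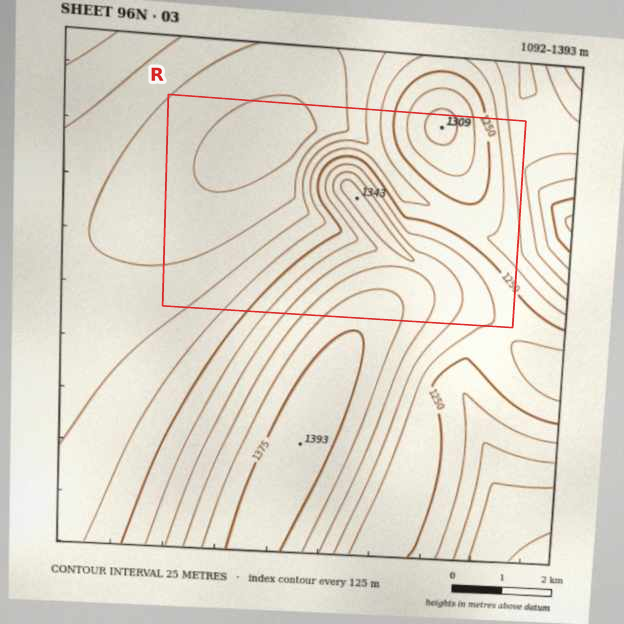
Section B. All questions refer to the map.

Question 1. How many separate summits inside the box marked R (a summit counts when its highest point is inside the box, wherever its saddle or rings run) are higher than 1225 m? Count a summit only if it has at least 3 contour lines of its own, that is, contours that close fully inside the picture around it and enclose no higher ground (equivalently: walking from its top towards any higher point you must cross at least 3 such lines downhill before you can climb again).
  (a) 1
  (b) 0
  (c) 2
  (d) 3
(a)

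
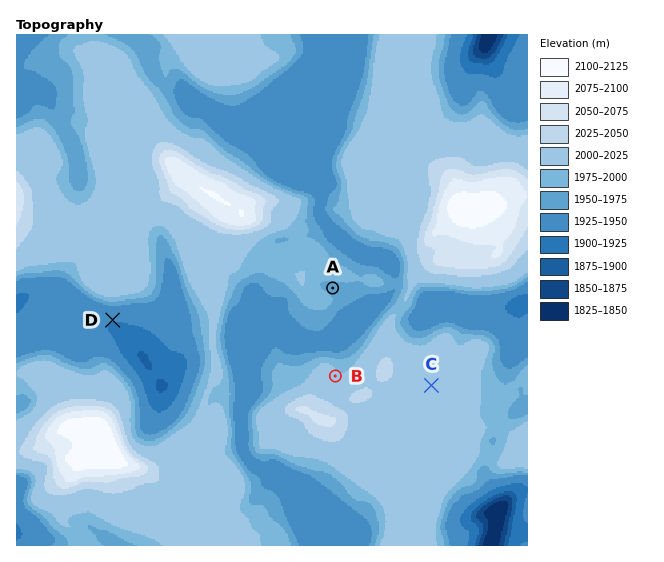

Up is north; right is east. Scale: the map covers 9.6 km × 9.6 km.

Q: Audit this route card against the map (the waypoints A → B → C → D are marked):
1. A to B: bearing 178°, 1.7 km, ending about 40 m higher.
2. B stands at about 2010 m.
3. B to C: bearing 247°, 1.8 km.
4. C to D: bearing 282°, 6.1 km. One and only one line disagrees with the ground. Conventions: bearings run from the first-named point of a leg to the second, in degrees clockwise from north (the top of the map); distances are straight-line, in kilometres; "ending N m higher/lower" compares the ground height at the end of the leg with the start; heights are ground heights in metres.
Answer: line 3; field bearing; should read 96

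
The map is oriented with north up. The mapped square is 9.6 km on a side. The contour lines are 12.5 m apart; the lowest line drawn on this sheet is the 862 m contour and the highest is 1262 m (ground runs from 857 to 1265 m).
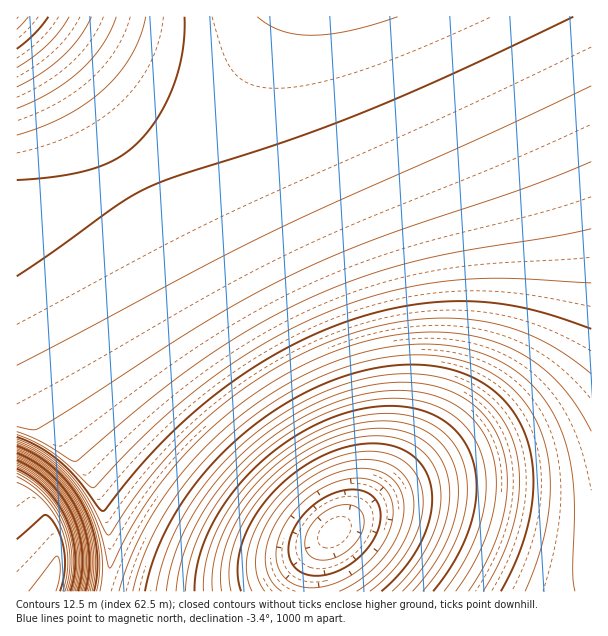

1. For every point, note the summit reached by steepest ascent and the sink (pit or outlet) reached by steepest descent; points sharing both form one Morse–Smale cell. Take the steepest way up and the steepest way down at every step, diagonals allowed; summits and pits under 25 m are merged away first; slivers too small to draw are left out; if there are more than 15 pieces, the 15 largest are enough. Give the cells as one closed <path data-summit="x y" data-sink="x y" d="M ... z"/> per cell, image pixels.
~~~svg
<path data-summit="318 17" data-sink="335 533" d="M591 16l-312 0-19 34-25 36-43 44-16 14-38 25-33 18-42 18-47 16 0 133 30 59 44 63 12 25 8 39 0 30-3 22 485-1z"/><path data-summit="318 17" data-sink="17 17" d="M278 16l-261 0-1 203 31-8 58-24 33-18 38-25 16-14 43-44 25-36z"/><path data-summit="318 17" data-sink="50 591" d="M17 355l-1 236 89 1 3-2 2-20 0-30-8-39-12-25-44-63z"/>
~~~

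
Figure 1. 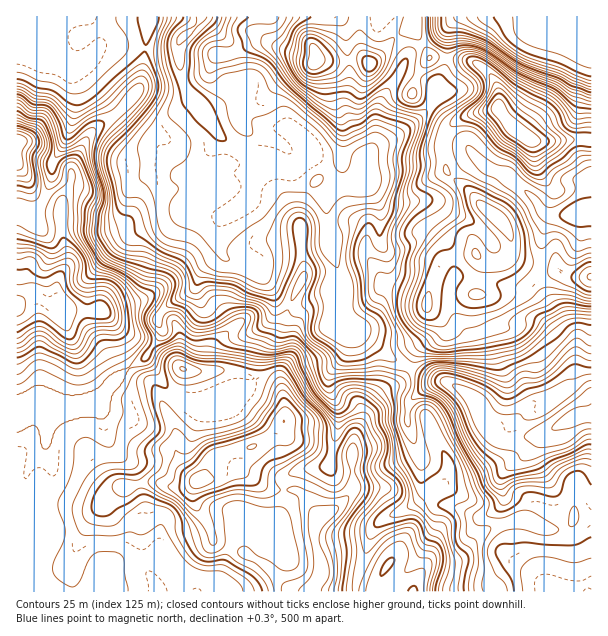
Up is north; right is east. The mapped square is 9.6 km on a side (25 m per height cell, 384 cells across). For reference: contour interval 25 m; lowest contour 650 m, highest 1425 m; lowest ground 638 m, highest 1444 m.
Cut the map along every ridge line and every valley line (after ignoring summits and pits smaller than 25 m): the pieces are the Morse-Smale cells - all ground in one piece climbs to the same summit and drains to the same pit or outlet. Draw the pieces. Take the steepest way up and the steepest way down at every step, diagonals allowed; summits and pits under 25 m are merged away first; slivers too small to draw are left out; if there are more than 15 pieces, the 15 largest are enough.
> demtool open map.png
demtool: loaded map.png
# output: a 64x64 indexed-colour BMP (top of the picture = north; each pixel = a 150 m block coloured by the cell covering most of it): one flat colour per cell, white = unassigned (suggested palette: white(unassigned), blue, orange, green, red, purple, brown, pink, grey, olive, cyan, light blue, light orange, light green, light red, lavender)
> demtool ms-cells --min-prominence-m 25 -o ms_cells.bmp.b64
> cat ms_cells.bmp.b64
<image width="64" height="64" href="data:image/bmp;base64,Qk12CAAAAAAAAHYAAAAoAAAAQAAAAEAAAAABAAQAAAAAAAAIAAATCwAAEwsAABAAAAAAAAAA////ALR3HwAOf/8ALKAsACgn1gC9Z5QAS1aMAMJ34wB/f38AIr28AM++FwDox64AeLv/AIrfmACWmP8A1bDFABEREREREREREREREYiIiIiIiIjd3d0AAAAAAAAAAAAAERERERERERERERERGIiIiIiIiN3d3dAAAAAAAAAAAAARERERERERERERERERiIiIiIiI3d3d0AAAAAAAAAAAABEREREREREREREREREYiIiIiIiN3d3dAAAAAAAAAAAAERERERERERERERERERiIiIiIiI3d3d3d3QAAAAAAAAAREREREREREREREREREYiIiIiIjd3d3d3d0AAAAAAAABEREREREREREREREREYiIiIiIiI3d3d3d3dAAAAAAAAERERERERERERERERERGIiIiIiIjd3d3d3d3dAAAREAARERERERERERERERERERiIiIiIiIjd3d3d0d0REREREREREREREREREREREREREYiIiIiIiIjd3dERERERERERERERERERERERERERERERiIiIiIiIiI0RERERERERERERERERERERERERERERERGIiIiIiIiIgREREREREREREREREREREREREREREREREYiIiIiIiIiBEREREREREREREREREREREREREREREREREYiIERiIiIEREREREREREREREREREREREREREREREREREREREREYgRERERERERERERERERERERERERERERERERERIiERERERERERERERERERERERERERERERERERERERESIiIREREREREREREREREREREREREREREREREREREREiIiIiERERERERERRBERERERERERERERERERERERERESIiIiIRERERERERFEERERERERERERERERERERERERERIiIiIiERERERERFERBEREUEREREREREREREREREREREiIiIiIRERERERFEREQREURFERFVUREREREQAAERERESIiIiIiEREREREUREREERREVVVVVVUREREQAAAAARESIiIiIiIhEREREUREREREREBVVVVVVVEREQAAAAAAEiIiIiIiIiIhERAAREREREREAFVVVVVVVRERAAAAAKqiIiIiIiIiIiEQAABEREREREQAVVVVVVVVVRAAqqqqqqIiIiIiIiIiJgAAAERERERERABVVVVVVVVVUACqqqqqoiIiIiIiIiZmAAAABEREREREAFVVVVVVVVVQAKqqqqqiIiIiIiIiZmZgAABEREREREQAVVVVVVVVVVUAqqqqqqoiIiIiImZmZmZgAERERERERABVVVVVVVVVVQCqqqqqqiIiIiJmZmZmZmAERERERERAAFVVVVVVVVVVCqqqqqqqIiIiImZmZmZmYARERERERAAAVVVVMzM1VVM6qqqqqqqiIiIiZmZmZmYAREREREREAABVVVMzMzMzMzOqqqqqqqIiIiJmZmZmZgBEREREREAAAFVVMzMzMzMzMzqqqqqqIiIiImZmZmZmAEREREREAAAAVVVTMzMzMzMzM6qqqqoiIiIiZmZmZmYAREREREQAAABVVVMzMzMzMzMzOqqqoiIiIiJmZmZmZmAERERERAAAAFVVVTMzMzMzMzMzqqIiIiIiImZmZmZmYEREREQAAAAAVVVVMzMzMzMzMzMyIiIiIiImZmZmZmZmu7REQAAAAABVVVMzMzMzMzMzMyIiIiIiIiZmZmZmZma7tERAAAAAAFVVUzMzMzMzMzMzIiIiIiIiJmZmZmZma7u7REAAAAAAVVVTMzMzMzMzMzMiIiIiIiImZmZmZma7u7u0AAAAAABVVVMzMzMzMzMzMzIiIiIiIiZmZmZma7u7u7AAAAAAAFBVUzMzMzMzMzMzMyIiIiIiJmZmZmZru7u7AAAAzMzMAAADMzMzMzMzMzMzMyIiIiImZmZru7u7u7AAAADMzMwA8AAzMzMzMzMzMzMzIiIiIiZmZru7u7u7AAAADMzMzA//ADMzMzMzMzMzMzMiIiIiJna7u7u7u7AAAAzMzMzMD/8AMzMzMzMzMzMzMzIiIiInd7u7u7u7AAAAzMzMzMz//wAzMzMzMzIiIzMzMyIiInd3u7u7u7sAAMzMzMzMzP//8AMzMzMzMiIjMzMyIiInd3d7u7u7uwAMzMzMzMzM///wAzMzMzMiIiIzIiIiIid3dwC7u7uwAMzMzMzMzMz///8AMzMzIiIiIiIiIiIid3d3AAC7u7DMzMzMyZmZmf///wADMzIiIiIiIiIiIid3d3AAAAAAAMzMzMmZmZmZ////AAAzIiIiIiIiInd3d3d3cAAAAAAADMzMmZmZmZn///8AAA4iIiIiIiInd3d3d3dwAAAAAAAAAAyZmZmZmf////AA7iIiIiIiInd3d3d3d3AAAAAAAAAAAJmZmZmZ////8A7u4iIiIiIid3d3d3d3cAAAAAAAAAAAmZmZmZn///8A7u7uIiIiIiInd3d3d3dwAAAAAAAAAAmZmZmZmf///wDu7u4iIiIiIid3d3d3d3AAAAAAAAAACZmZmZmZ///+7u7u7iIiIiIiJ3d3d3d3cAAAAAAAAACZmZmZmZn//+7u7u7uIiIiIiJ3d3d3d3dwAAAAAACZmZmZmZmZmf/+7u7u7u4iIiIiInd3d3d3d3AAAAAAAJmZmZmZmZmZ/+7u7u7u7iIiIiInd3d3d3d3cAAAAAAAmZmZmZmZmZnu7u7u7u7u4iIiInd3d3d3d3cAAAAAAACZmZmZmZmZme7u7u7u7u7iIiInd3d3d3d3dwAAAAAAAAmZmZmZmZmZ"/>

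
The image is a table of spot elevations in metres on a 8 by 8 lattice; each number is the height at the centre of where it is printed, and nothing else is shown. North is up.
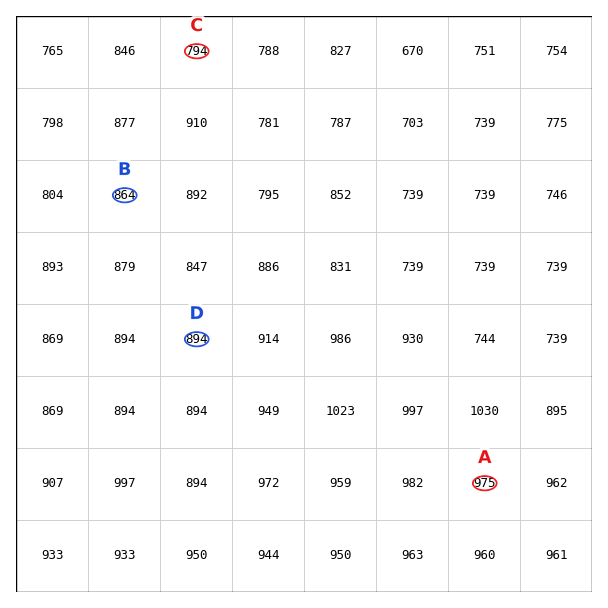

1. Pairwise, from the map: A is above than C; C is below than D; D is above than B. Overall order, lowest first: C B D A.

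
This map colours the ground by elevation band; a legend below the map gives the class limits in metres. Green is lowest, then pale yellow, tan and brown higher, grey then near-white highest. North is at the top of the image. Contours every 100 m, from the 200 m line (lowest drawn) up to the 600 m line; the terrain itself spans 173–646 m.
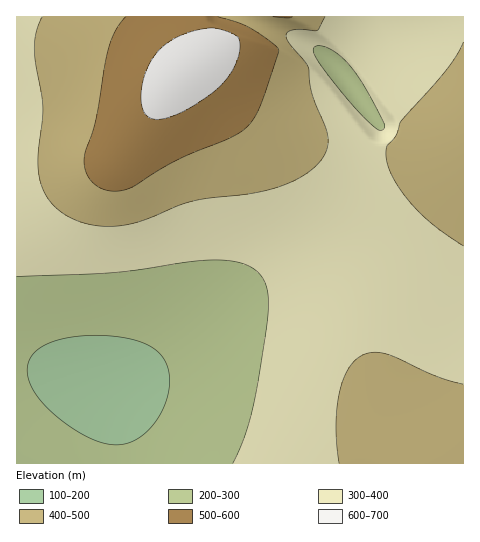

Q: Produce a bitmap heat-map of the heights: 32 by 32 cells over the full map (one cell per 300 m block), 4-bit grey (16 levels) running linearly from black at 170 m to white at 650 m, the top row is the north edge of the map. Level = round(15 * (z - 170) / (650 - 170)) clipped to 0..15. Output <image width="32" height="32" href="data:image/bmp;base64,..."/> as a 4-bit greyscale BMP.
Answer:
<image width="32" height="32" href="data:image/bmp;base64,Qk12AgAAAAAAAHYAAAAoAAAAIAAAACAAAAABAAQAAAAAAAACAAATCwAAEwsAABAAAAAAAAAAAAAAABEREQAiIiIAMzMzAERERABVVVUAZmZmAHd3dwCIiIgAmZmZAKqqqgC7u7sAzMzMAN3d3QDu7u4A////ADIiIRERIjM0RVZnd4iJmZkiIRERERIjNEVWZ3eIiZmZIhERERESIjRFVmd3iIiJmSEREAARESIzRFZnd4iIiIgREQAAAREiM0RWZ3eIiIiIERAAAAERIjNEVWZ3iIiIdxEQAAABESIjRFVmd3d3d3cREAAAEREiIzRVZnd3d3d3ERERERERIiM0VWZ3d3d3diEREREREiIzNEVWZ3d3dmYiIiIiIiIiMzRFVmZ3d2ZmMzMiIiIiMzM0RVZmZmZmZjMzMzMzMzMzREVVZmZmZmZERERERERERERFVWZmZmZnVVVVVVREREREVVVWZmZnd1VWZmZVVVVVVVVVZmZmd3dmZmd3ZmZVVVVVVmZmZ3d3Znd4iId2ZmZmZmZmZmd3iGd4iZmYh3d3d2ZmZmZ3eIhniJqqqZiIh3d3d2Z3d4iId4mru7qpmYiIh3d3d3eIiXeJq8zLuqmZmYiHd3d4iJl3iavMzMu6qpmYh3d3eIiZd4mavN3cy7qqmYd3dmeImXeImrzd3dzLupmHd2RXiJl3eJq83u7dzLqZh3ZEZ3iJd4iavN7u7tzLqYdkNWZ3iHeImrze7/7ty6mHQ0VWZ3h3iJqrze//7typhTNVVWZ3d4iZq83u7+7cuGRFVVVmd3eImavM3e7ty5dmZVVVVmd3iJmqvMzdy6qZmGVVVWZn"/>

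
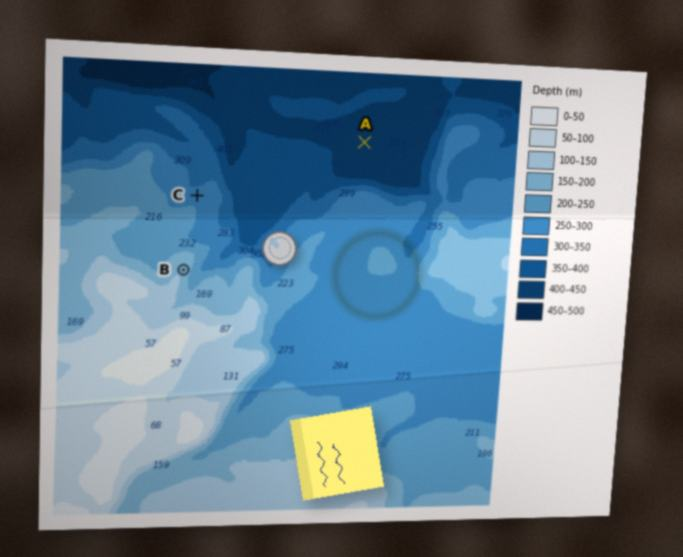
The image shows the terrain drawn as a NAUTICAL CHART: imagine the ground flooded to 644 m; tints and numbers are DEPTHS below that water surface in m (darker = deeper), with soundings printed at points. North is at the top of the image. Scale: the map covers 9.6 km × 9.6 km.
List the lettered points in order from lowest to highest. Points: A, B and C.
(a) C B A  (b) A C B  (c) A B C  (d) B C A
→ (b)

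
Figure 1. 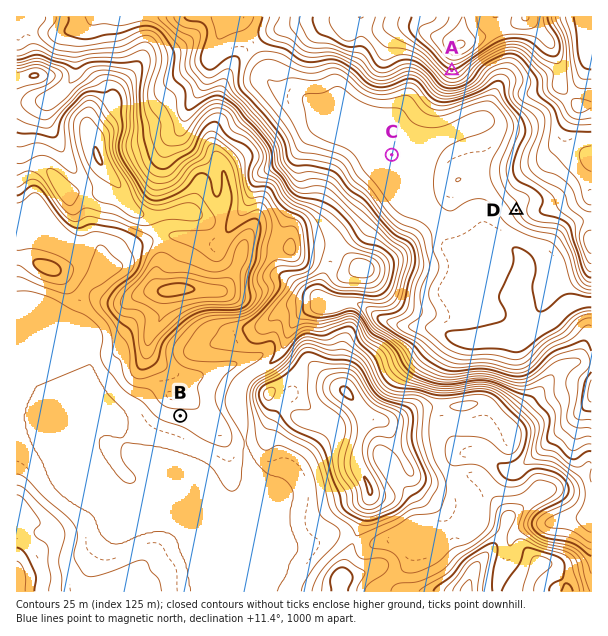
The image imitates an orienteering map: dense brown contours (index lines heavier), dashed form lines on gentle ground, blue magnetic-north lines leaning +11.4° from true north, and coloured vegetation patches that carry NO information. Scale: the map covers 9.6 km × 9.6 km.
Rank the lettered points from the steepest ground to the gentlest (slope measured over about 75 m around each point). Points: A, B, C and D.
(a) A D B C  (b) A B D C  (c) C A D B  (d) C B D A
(a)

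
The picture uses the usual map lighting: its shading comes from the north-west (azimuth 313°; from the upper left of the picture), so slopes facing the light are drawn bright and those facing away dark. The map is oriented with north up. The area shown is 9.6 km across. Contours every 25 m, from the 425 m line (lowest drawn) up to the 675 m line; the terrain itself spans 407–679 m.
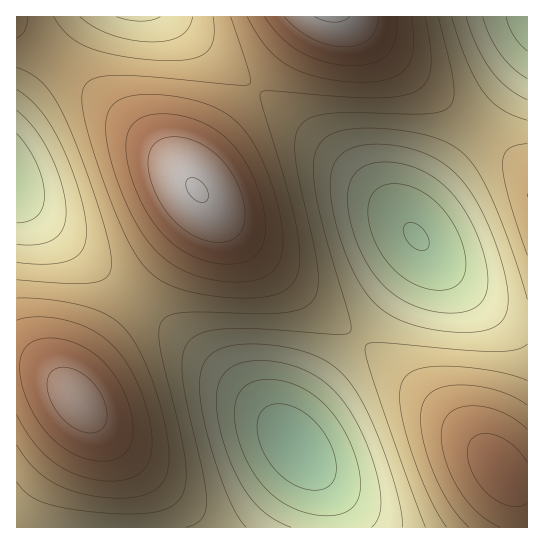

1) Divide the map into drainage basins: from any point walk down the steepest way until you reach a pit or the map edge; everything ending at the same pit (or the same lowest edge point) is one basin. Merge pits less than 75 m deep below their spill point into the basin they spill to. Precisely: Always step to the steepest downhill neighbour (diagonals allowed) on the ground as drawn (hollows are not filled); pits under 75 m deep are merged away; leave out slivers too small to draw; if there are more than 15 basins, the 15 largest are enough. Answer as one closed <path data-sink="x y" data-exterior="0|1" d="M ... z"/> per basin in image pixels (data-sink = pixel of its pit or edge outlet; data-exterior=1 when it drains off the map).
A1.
<path data-sink="297 447" data-exterior="0" d="M202 196l-5 19-13 22-100 128-9 17-1 14-25-23-16-6-17-1 0 161 511 1 1-45-14-2-7-4-20-24-42-42-170-140-46-44z"/><path data-sink="417 237" data-exterior="0" d="M349 16l-38 0-4 5-22 30-74 94-15 24-3 16 36 42 34 33 168 139 56 54 20 24 7 4 13 2 1-313-129-106z"/><path data-sink="17 179" data-exterior="1" d="M17 27l-1 338 17 2 16 6 24 22 2-13 12-21 77-98 28-38 9-20 0-8-30-38-34-32z"/><path data-sink="527 22" data-exterior="1" d="M527 16l-178 1 50 47 128 105z"/>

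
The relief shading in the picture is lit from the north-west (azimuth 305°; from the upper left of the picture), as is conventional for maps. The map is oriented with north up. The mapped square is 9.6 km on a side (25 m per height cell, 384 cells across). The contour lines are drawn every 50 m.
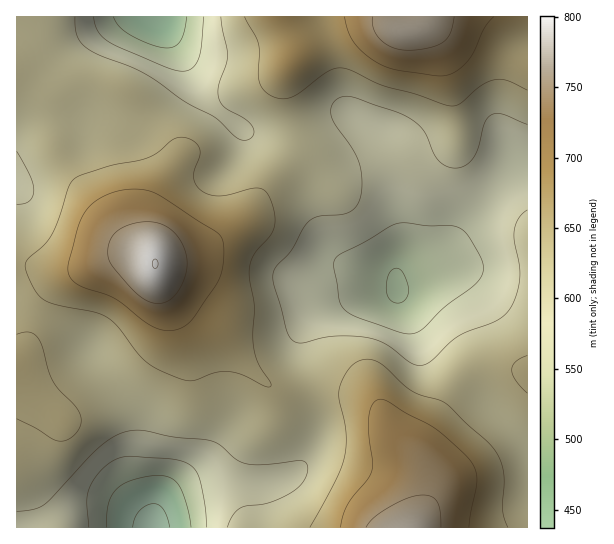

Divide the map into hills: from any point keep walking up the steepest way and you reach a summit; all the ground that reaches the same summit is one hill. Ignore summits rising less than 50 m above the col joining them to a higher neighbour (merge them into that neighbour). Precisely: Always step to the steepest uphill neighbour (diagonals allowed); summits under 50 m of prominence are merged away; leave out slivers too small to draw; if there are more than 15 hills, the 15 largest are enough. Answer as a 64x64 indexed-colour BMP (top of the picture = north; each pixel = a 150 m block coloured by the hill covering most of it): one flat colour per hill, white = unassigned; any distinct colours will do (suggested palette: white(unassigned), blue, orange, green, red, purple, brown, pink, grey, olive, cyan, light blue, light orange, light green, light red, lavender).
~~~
<image width="64" height="64" href="data:image/bmp;base64,Qk12CAAAAAAAAHYAAAAoAAAAQAAAAEAAAAABAAQAAAAAAAAIAAATCwAAEwsAABAAAAAAAAAA////ALR3HwAOf/8ALKAsACgn1gC9Z5QAS1aMAMJ34wB/f38AIr28AM++FwDox64AeLv/AIrfmACWmP8A1bDFABEREREREREREzMzMzMzMzMzMzMzMzMzMzMzMzMzMzMzERERERERERETMzMzMzMzMzMzMzMzMzMzMzMzMzMzMzMREREREREREREzMzMzMzMzMzMzMzMzMzMzMzMzMzMzMxERERERERERERMzMzMzMzMzMzMzMzMzMzMzMzMzMzMzERERERERERERERMzMzMzMzMzMzMzMzMzMzMzMzMzMzMREREREREREREREREzMzMzMzMzMzMzMzMzMzMzMzMzMxERERERERERERERERERERERMzMzMzMzMzMzMzMzMzMzERERERERERERERERERERERETMzMzMzMzMzMzMzMzMzMREREREREREREREREREREREREzMzMzMzMzMzMzMzMzMxERERERERERERERERERERERERMzMzMzMzMzMzMzMzMzEREREREREREREREREREREREREzMzMzMzMzMzMzMzMzMRERERERERERERERERERERERETMzMzMzMzMzMzMzMzMREREREREREREREREREREREREREzMzMzMzMzMzMzMzMREREREREREREREREREREREREREzMzMzMzMzMzMzMzMRERERERERERERERERERERERERETMzMzMzMzMzMzMzMRERERERERERERERERERERERERERMzMzMzMzMzMzMzMREREREREREREREREREREREREREREzMzMzMzMzMzMzMRERERERERERERERERERERERERERETMzMzMzMzMzMzMRERERERERERERERERERERERERERERMzMzMzMzMzMzMREREREREREREREREREREREREREREREzMzMzMzMzMzMRERERERERERERERERERERERERERERETMzMzMzMzMzMRERERERERERERERERERERERERERERETMzMzMzMzMzMRERERERERERERERERERERERERERERERMzMzMzMzMzMREREREREREREREREREREREREREREREREzMzMzMzMzMRERERERERERERERERERERERERERERERETMzMzMzMzMxERERERERERERERERERERERERERERERERMzMzMzMzMxERERERERERERERERERERERERERERERERETMzMzMzMxEREREREREREREREREREREREREREREREREREzMzMzMzEREREREREREREREREREREREREREREREREREREzMzMzERERERERERERERERERERERERERERERERERERERERETEREREREREREREREREREREREREREREREREREREREREREREREREREREREREREREREREREREREREREREREREREREREREREREREREREREREREREREREREREREREREREREREREiERERERERERERERERERERERERERERERERERERERERESIiERERERERERERERERERERERERERERERERERERERERIiIiEREREREREREREREREREREREREREREREREREREREiIiIhERERERERERERERERERERERERERERERERERERESIiIiERERERERERERERERERERERERERERERERERERERIiIiIhEREREREREREREREREREREREREREREREREREREiIiIiIREREREREREREREREREREREREREREREREREREiIiIiIiERERERERERERERERERERERERERERERERERESIiIiIiIhERERERERERERERERERERERERERERERERERIiIiIiIiEREREREREREREREREREREREREREREREREREiIiIiIiIhERERERERERERERERERERERERERERERERESIiIiIiIiIRERERERERERERERERERERERERERERERERIiIiIiIiIhEREREREREREREREREREREREREREREREREiIiIiIiIiIRERERERERERERERERERERERERERERERESIiIiIiIiIiIRERERERERERERERERERERERERERERERIiIiIiIiIiIhEREREREREREREREREREREREREREREREiIiIiIiIiIiERERERERERERERERERESIiIiIhEREREiIiIiIiIiIiIREREREREREREREREREiIiIiIiIREREiIiIiIiIiIiIhEREREREREREREREREiIiIiIiIiIiIiIiIiIiIiIiIiEREREREREREREREREiIiIiIiIiIiIiIiIiIiIiIiIiIREREREREREREREREiIiIiIiIiIiIiIiIiIiIiIiIiIhEREREREREREREREiIiIiIiIiIiIiIiIiIiIiIiIiIiERERERERERERERESIiIiIiIiIiIiIiIiIiIiIiIiIiIRERERERERERERESIiIiIiIiIiIiIiIiIiIiIiIiIiIhERERERERERERERIiIiIiIiIiIiIiIiIiIiIiIiIiIiERERERERERERERIiIiIiIiIiIiIiIiIiIiIiIiIiIiIRERERERERERERIiIiIiIiIiIiIiIiIiIiIiIiIiIiIhEREREREREREREiIiIiIiIiIiIiIiIiIiIiIiIiIiIiEREREREREREREiIiIiIiIiIiIiIiIiIiIiIiIiIiIiIRERERERERERESIiIiIiIiIiIiIiIiIiIiIiIiIiIiIhERERERERERESIiIiIiIiIiIiIiIiIiIiIiIiIiIiIi"/>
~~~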